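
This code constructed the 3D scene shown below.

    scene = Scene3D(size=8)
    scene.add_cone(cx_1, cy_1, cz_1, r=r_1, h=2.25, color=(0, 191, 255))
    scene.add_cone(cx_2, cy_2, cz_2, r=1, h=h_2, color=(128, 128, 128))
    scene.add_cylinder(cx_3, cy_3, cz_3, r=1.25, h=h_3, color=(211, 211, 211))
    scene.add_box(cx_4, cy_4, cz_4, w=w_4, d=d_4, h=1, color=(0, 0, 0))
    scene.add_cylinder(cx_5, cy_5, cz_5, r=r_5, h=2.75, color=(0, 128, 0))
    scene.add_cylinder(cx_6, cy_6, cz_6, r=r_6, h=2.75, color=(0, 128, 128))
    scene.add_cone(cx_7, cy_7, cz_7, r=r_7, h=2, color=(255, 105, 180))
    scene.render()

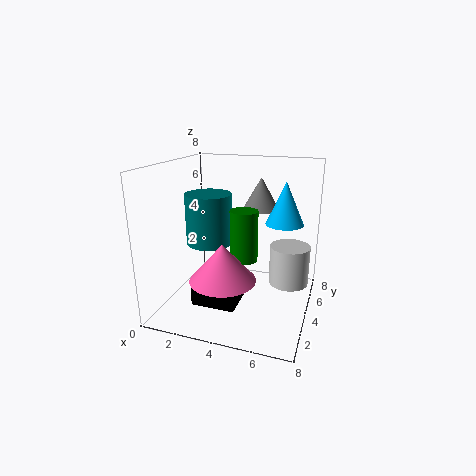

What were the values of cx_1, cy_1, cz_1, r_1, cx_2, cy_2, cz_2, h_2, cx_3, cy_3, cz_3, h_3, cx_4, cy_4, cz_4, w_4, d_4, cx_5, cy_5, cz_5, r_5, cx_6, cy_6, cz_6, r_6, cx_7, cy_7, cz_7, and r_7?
cx_1 = 6.5
cy_1 = 4.25
cz_1 = 5
r_1 = 1
cx_2 = 5
cy_2 = 5
cz_2 = 5.5
h_2 = 1.75
cx_3 = 6.5
cy_3 = 6.75
cz_3 = 0.25
h_3 = 2.5
cx_4 = 2.5
cy_4 = 1
cz_4 = 1.25
w_4 = 2.25
d_4 = 1.75
cx_5 = 4.5
cy_5 = 3.5
cz_5 = 3
r_5 = 0.75
cx_6 = 2.5
cy_6 = 3.5
cz_6 = 3.75
r_6 = 1.25
cx_7 = 3.75
cy_7 = 2.25
cz_7 = 2.25
r_7 = 1.75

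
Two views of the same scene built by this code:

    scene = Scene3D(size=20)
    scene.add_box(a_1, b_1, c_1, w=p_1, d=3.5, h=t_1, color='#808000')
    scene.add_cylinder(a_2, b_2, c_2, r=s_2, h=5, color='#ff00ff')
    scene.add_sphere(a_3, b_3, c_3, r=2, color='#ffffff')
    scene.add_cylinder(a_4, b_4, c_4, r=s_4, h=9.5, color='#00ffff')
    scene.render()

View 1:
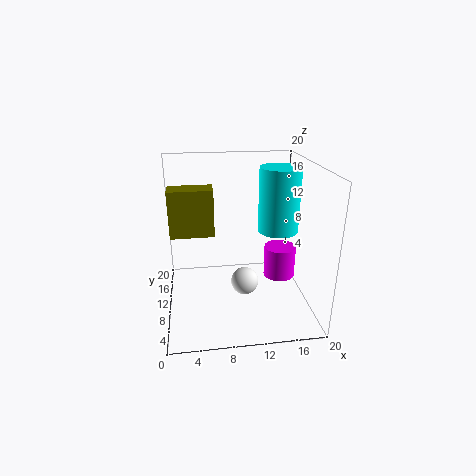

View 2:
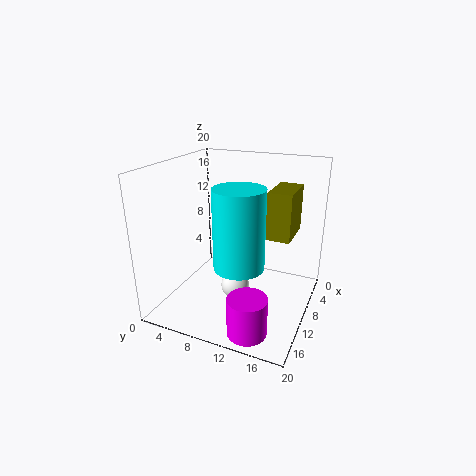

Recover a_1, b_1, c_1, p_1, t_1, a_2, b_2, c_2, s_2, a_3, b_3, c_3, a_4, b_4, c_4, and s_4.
a_1 = 0.5; b_1 = 13; c_1 = 9; p_1 = 6.5; t_1 = 7; a_2 = 17.5; b_2 = 14.5; c_2 = 1; s_2 = 2.5; a_3 = 11; b_3 = 10; c_3 = 3; a_4 = 16.5; b_4 = 13; c_4 = 9.5; s_4 = 3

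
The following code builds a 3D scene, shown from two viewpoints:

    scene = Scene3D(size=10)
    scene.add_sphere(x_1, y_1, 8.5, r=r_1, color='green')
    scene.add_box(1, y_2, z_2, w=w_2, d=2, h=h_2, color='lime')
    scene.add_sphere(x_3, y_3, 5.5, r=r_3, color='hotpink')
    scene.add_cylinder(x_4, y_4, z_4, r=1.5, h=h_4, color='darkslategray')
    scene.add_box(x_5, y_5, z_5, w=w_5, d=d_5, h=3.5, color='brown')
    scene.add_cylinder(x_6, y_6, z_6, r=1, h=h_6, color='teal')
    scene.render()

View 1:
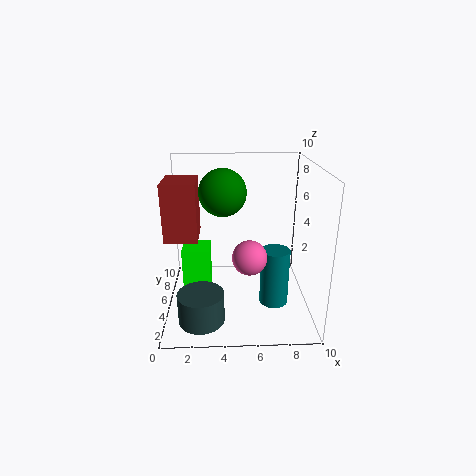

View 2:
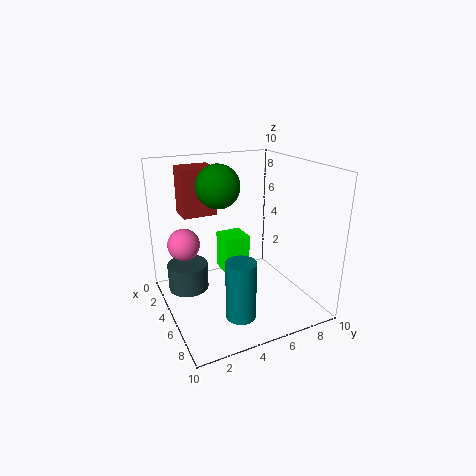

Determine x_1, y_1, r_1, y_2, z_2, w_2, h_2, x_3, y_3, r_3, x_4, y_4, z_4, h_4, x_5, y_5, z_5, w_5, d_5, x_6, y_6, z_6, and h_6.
x_1 = 4
y_1 = 4
r_1 = 1.5
y_2 = 5
z_2 = 1
w_2 = 2
h_2 = 3
x_3 = 5.5
y_3 = 1
r_3 = 1
x_4 = 2.5
y_4 = 2
z_4 = 0.5
h_4 = 2
x_5 = 0.5
y_5 = 2
z_5 = 6
w_5 = 2
d_5 = 2.5
x_6 = 7.5
y_6 = 4
z_6 = 0.5
h_6 = 4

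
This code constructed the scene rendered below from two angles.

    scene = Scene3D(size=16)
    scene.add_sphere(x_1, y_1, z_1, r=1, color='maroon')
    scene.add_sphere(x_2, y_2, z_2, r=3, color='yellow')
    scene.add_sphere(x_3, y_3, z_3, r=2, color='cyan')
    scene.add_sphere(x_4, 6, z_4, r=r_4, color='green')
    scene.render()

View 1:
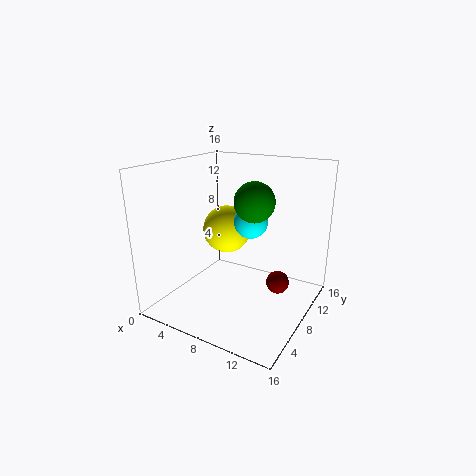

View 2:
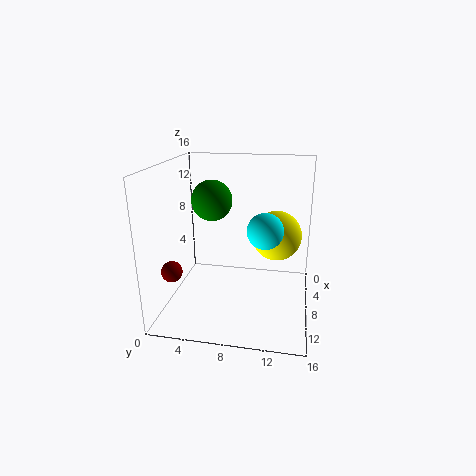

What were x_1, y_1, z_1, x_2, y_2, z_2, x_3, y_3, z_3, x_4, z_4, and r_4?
x_1 = 15; y_1 = 3; z_1 = 7; x_2 = 4; y_2 = 12; z_2 = 7; x_3 = 8; y_3 = 11; z_3 = 9; x_4 = 11; z_4 = 13; r_4 = 2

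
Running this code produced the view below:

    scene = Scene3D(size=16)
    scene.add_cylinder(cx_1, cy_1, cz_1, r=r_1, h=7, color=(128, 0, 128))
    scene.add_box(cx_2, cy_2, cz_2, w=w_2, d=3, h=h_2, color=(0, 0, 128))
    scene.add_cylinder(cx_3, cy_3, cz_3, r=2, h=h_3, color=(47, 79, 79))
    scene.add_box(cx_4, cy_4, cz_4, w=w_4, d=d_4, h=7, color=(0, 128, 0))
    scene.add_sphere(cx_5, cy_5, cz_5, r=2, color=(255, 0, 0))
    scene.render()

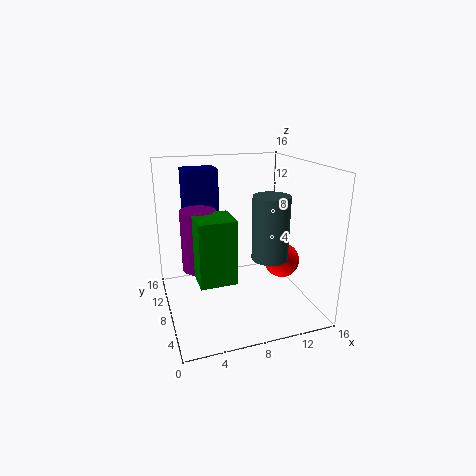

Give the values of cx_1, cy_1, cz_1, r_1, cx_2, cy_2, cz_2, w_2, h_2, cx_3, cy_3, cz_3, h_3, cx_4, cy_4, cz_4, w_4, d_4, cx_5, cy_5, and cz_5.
cx_1 = 4, cy_1 = 10, cz_1 = 4, r_1 = 2, cx_2 = 3, cy_2 = 12, cz_2 = 9, w_2 = 4, h_2 = 6, cx_3 = 11, cy_3 = 6, cz_3 = 6, h_3 = 7, cx_4 = 3, cy_4 = 5, cz_4 = 4, w_4 = 4, d_4 = 4, cx_5 = 13, cy_5 = 7, cz_5 = 5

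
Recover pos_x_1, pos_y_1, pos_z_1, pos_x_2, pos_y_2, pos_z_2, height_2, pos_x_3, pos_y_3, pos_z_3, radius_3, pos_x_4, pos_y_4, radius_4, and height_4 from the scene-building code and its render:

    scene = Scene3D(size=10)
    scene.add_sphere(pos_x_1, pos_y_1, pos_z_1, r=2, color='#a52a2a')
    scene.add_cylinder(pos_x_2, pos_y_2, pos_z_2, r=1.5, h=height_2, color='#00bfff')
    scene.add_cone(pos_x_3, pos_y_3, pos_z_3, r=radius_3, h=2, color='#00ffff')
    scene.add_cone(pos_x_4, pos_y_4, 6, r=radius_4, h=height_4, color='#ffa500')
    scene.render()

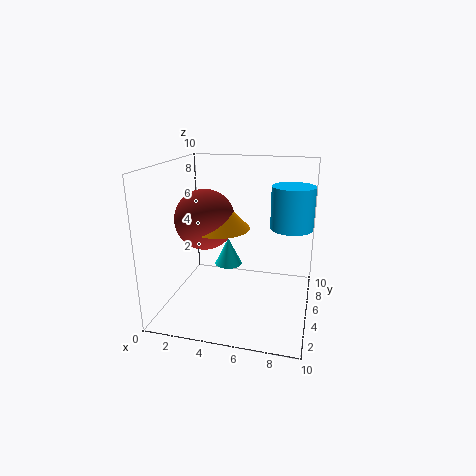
pos_x_1 = 3
pos_y_1 = 4
pos_z_1 = 6.5
pos_x_2 = 8.5
pos_y_2 = 6.5
pos_z_2 = 5.5
height_2 = 3
pos_x_3 = 4
pos_y_3 = 6
pos_z_3 = 2.5
radius_3 = 1
pos_x_4 = 4
pos_y_4 = 4
radius_4 = 2
height_4 = 2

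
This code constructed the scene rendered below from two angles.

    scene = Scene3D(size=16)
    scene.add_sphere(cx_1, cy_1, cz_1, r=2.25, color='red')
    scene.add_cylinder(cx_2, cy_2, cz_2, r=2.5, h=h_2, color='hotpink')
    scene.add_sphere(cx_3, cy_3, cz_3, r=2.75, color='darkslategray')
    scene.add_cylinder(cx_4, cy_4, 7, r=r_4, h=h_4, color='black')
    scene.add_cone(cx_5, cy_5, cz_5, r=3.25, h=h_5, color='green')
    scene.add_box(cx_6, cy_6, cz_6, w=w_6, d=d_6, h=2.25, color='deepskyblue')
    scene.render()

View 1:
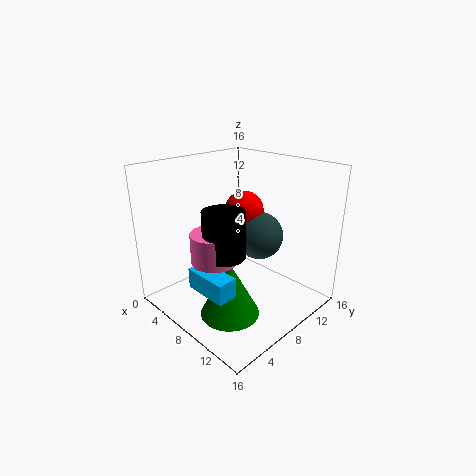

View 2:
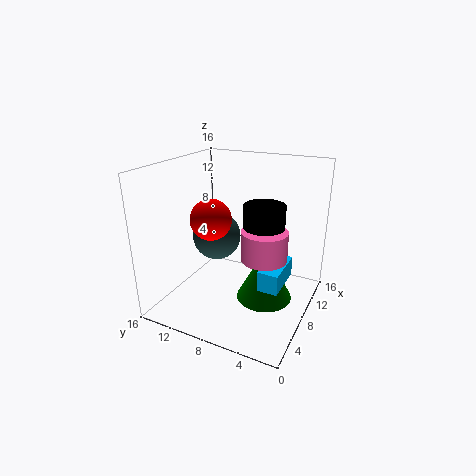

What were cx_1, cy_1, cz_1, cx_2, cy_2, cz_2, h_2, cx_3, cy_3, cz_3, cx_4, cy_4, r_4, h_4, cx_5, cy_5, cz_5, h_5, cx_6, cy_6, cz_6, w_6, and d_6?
cx_1 = 6.5
cy_1 = 10.5
cz_1 = 10.25
cx_2 = 7.75
cy_2 = 4.75
cz_2 = 6.25
h_2 = 3.25
cx_3 = 8.5
cy_3 = 11
cz_3 = 7.5
cx_4 = 8.75
cy_4 = 5.25
r_4 = 2.25
h_4 = 5
cx_5 = 9.5
cy_5 = 5.25
cz_5 = 0.25
h_5 = 6.25
cx_6 = 6
cy_6 = 2.5
cz_6 = 3.25
w_6 = 5
d_6 = 2.25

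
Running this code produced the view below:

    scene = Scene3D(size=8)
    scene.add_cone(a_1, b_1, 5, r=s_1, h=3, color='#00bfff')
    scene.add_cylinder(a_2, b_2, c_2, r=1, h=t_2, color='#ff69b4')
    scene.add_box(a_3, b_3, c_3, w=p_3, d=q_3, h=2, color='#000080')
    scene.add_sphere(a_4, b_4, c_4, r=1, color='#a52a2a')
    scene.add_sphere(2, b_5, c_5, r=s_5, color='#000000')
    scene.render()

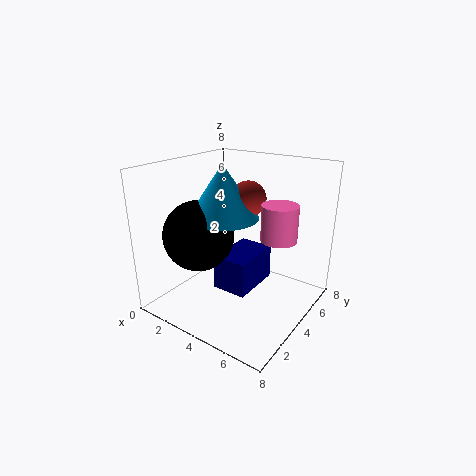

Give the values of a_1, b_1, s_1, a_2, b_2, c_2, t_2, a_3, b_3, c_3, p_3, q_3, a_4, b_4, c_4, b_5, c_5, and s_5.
a_1 = 3; b_1 = 4; s_1 = 2; a_2 = 6; b_2 = 5; c_2 = 4; t_2 = 2; a_3 = 3; b_3 = 3; c_3 = 1; p_3 = 2; q_3 = 3; a_4 = 4; b_4 = 5; c_4 = 6; b_5 = 3; c_5 = 4; s_5 = 2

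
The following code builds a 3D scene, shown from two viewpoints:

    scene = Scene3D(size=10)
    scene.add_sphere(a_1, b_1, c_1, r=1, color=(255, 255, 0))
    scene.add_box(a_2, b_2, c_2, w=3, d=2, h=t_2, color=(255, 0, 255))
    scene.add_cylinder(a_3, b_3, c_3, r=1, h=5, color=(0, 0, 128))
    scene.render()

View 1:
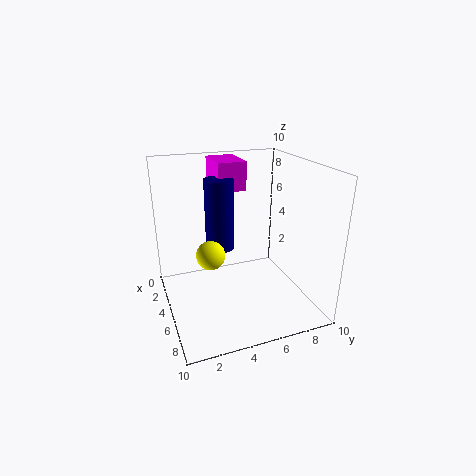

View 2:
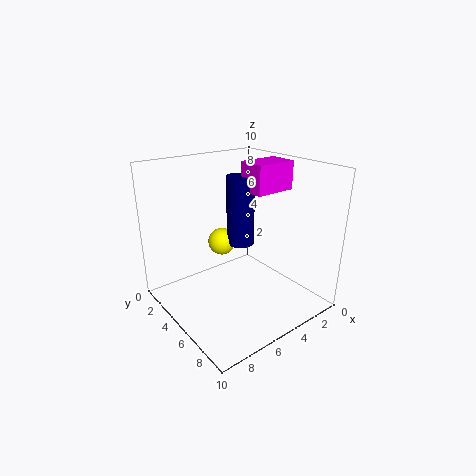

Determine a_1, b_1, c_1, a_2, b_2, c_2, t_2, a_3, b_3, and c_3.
a_1 = 5; b_1 = 3; c_1 = 4; a_2 = 1; b_2 = 4; c_2 = 8; t_2 = 2; a_3 = 4; b_3 = 4; c_3 = 4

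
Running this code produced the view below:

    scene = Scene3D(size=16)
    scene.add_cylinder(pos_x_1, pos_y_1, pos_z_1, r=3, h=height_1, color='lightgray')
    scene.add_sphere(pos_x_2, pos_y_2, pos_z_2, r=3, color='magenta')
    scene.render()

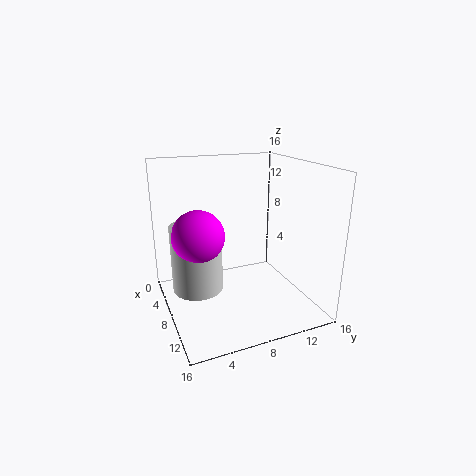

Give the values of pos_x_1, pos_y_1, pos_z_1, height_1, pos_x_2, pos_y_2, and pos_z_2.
pos_x_1 = 5, pos_y_1 = 4, pos_z_1 = 1, height_1 = 8, pos_x_2 = 6, pos_y_2 = 4, pos_z_2 = 8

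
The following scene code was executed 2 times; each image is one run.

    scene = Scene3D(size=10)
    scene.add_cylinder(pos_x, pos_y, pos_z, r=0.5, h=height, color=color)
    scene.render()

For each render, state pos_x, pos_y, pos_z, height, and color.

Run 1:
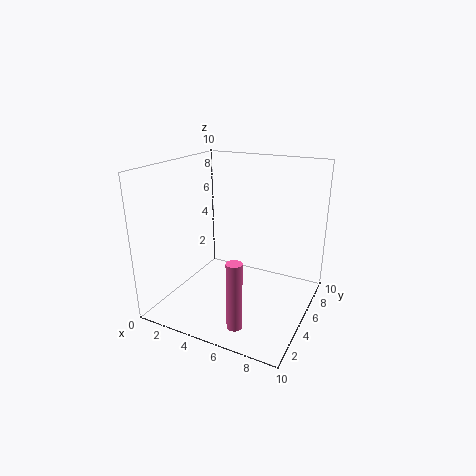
pos_x = 6.5, pos_y = 1.5, pos_z = 0.5, height = 4.5, color = 'hotpink'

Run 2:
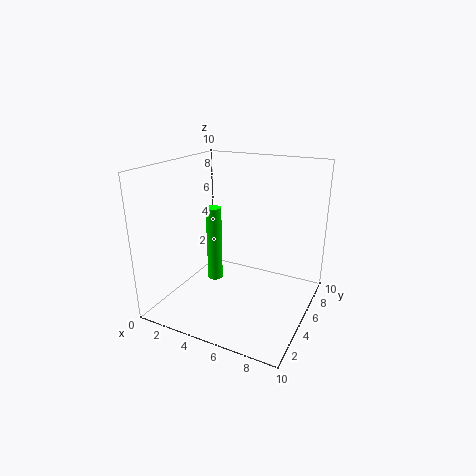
pos_x = 4, pos_y = 3.5, pos_z = 2.5, height = 5, color = 'lime'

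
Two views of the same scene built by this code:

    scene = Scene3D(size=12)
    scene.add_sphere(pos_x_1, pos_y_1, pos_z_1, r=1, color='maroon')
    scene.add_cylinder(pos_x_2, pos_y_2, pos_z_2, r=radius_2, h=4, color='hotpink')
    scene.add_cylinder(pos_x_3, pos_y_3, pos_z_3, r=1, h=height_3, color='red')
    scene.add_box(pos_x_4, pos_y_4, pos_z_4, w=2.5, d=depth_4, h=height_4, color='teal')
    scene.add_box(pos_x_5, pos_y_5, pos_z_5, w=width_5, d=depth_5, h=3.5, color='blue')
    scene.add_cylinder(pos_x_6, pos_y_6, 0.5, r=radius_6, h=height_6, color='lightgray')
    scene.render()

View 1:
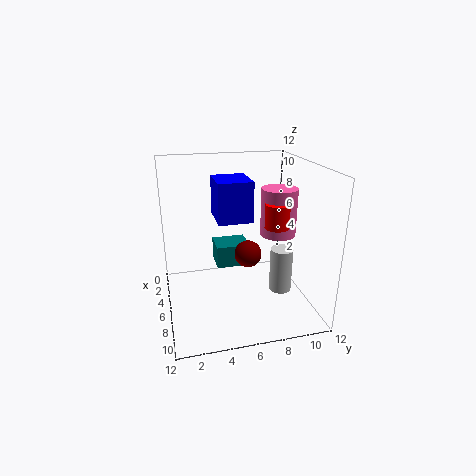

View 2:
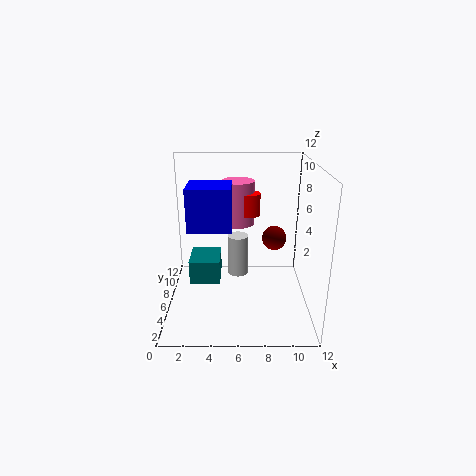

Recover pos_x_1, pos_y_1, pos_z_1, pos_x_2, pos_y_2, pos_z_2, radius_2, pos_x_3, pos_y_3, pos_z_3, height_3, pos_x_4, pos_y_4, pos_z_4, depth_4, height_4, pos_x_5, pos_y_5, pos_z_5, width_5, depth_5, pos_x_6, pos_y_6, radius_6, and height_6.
pos_x_1 = 9
pos_y_1 = 6
pos_z_1 = 6
pos_x_2 = 6
pos_y_2 = 9.5
pos_z_2 = 6
radius_2 = 1.5
pos_x_3 = 7
pos_y_3 = 9
pos_z_3 = 7
height_3 = 2
pos_x_4 = 2
pos_y_4 = 4.5
pos_z_4 = 2.5
depth_4 = 3
height_4 = 2
pos_x_5 = 2
pos_y_5 = 4.5
pos_z_5 = 7
width_5 = 3.5
depth_5 = 3
pos_x_6 = 6
pos_y_6 = 10
radius_6 = 1
height_6 = 4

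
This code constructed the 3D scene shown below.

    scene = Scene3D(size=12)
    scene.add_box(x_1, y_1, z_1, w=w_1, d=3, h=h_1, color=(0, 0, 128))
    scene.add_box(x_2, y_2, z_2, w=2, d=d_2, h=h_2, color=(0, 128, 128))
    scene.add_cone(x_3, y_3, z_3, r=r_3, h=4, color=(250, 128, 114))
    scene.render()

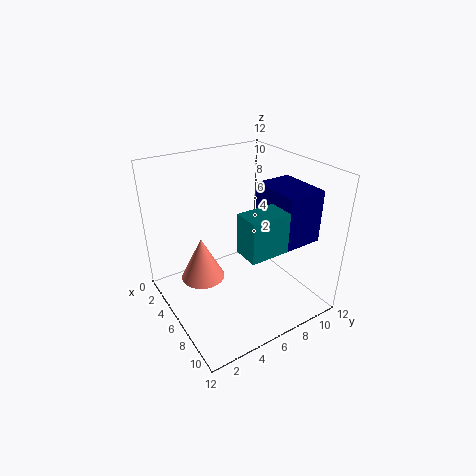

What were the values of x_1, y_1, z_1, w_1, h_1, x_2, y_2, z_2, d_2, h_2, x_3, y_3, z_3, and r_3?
x_1 = 7, y_1 = 7, z_1 = 7, w_1 = 4, h_1 = 4, x_2 = 9, y_2 = 4, z_2 = 7, d_2 = 3, h_2 = 3, x_3 = 3, y_3 = 4, z_3 = 1, r_3 = 2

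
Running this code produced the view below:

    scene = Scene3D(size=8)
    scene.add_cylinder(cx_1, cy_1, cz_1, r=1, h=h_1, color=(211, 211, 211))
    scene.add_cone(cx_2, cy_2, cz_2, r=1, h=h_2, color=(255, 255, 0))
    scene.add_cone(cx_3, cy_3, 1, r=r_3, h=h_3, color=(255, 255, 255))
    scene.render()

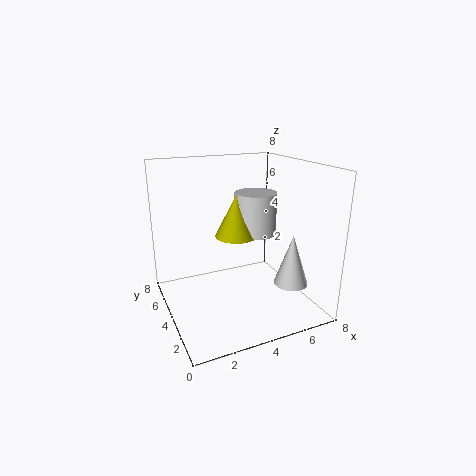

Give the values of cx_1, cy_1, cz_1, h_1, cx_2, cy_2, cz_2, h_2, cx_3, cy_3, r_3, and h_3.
cx_1 = 4; cy_1 = 2; cz_1 = 5; h_1 = 2; cx_2 = 3; cy_2 = 2; cz_2 = 5; h_2 = 2; cx_3 = 7; cy_3 = 3; r_3 = 1; h_3 = 3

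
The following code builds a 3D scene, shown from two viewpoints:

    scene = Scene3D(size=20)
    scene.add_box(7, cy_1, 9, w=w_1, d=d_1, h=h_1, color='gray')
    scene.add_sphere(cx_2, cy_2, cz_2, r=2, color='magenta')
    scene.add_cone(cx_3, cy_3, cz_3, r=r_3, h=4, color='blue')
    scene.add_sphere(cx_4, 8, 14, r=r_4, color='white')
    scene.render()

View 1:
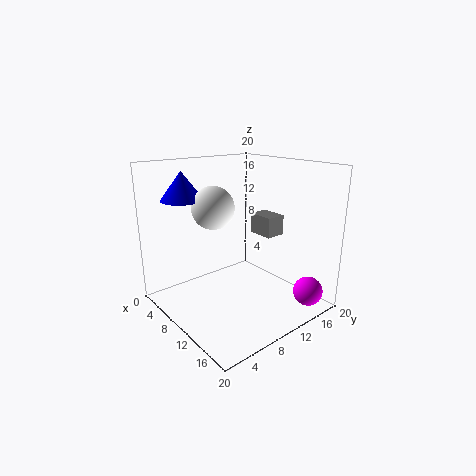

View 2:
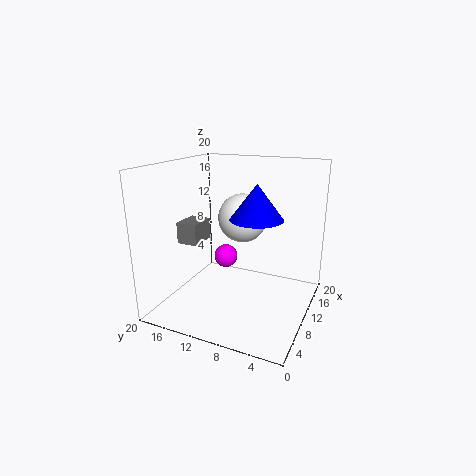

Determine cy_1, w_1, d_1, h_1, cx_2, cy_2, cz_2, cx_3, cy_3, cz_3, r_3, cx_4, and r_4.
cy_1 = 15; w_1 = 4; d_1 = 3; h_1 = 3; cx_2 = 18; cy_2 = 16; cz_2 = 3; cx_3 = 4; cy_3 = 5; cz_3 = 15; r_3 = 3; cx_4 = 7; r_4 = 3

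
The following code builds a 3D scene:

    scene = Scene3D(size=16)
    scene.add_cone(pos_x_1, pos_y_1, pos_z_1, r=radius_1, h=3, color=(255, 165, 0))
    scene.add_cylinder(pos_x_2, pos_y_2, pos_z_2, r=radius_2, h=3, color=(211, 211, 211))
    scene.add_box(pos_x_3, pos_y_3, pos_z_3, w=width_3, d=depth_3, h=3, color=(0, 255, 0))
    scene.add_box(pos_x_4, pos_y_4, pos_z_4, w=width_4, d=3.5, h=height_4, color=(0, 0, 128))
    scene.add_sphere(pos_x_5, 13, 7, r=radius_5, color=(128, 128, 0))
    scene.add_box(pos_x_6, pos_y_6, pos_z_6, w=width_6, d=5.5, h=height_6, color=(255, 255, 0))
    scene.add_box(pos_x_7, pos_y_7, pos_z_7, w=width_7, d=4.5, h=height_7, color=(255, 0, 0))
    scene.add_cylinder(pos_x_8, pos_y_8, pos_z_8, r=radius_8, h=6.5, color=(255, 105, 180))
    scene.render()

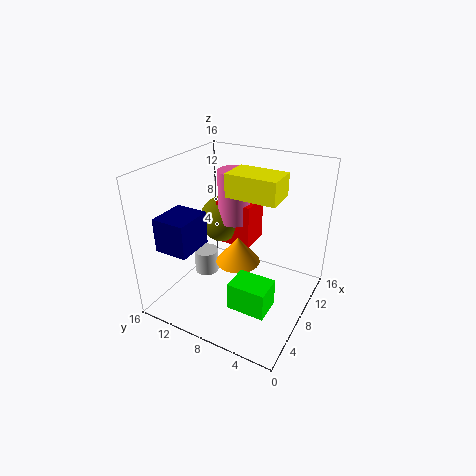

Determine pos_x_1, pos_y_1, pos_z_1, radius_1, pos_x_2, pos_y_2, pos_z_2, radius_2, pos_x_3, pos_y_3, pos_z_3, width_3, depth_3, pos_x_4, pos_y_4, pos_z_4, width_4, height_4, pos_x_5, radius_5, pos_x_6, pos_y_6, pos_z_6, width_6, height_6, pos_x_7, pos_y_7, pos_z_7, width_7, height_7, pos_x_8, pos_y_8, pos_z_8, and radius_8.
pos_x_1 = 8; pos_y_1 = 8; pos_z_1 = 5; radius_1 = 2.5; pos_x_2 = 9.5; pos_y_2 = 13.5; pos_z_2 = 1; radius_2 = 1.5; pos_x_3 = 3; pos_y_3 = 2.5; pos_z_3 = 2.5; width_3 = 3; depth_3 = 4; pos_x_4 = 1; pos_y_4 = 10; pos_z_4 = 8.5; width_4 = 4; height_4 = 3.5; pos_x_5 = 13; radius_5 = 3; pos_x_6 = 7; pos_y_6 = 3.5; pos_z_6 = 13; width_6 = 3.5; height_6 = 2.5; pos_x_7 = 11.5; pos_y_7 = 8.5; pos_z_7 = 4.5; width_7 = 4; height_7 = 5.5; pos_x_8 = 12.5; pos_y_8 = 11; pos_z_8 = 7.5; radius_8 = 2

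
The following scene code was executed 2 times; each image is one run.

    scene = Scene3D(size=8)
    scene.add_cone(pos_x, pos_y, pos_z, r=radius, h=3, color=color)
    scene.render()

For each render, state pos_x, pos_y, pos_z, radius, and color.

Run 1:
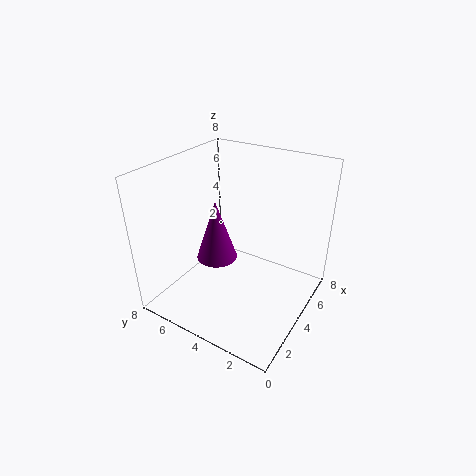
pos_x = 2
pos_y = 4
pos_z = 4
radius = 1
color = 'purple'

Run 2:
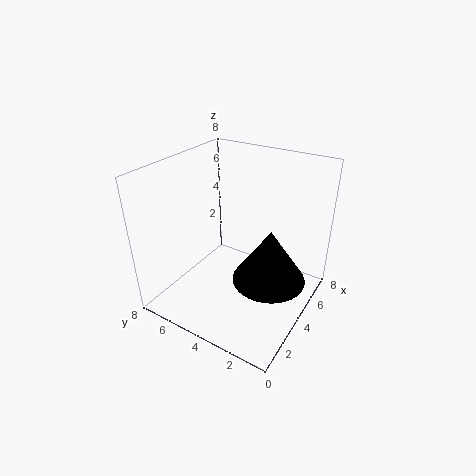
pos_x = 4
pos_y = 2
pos_z = 2
radius = 2
color = 'black'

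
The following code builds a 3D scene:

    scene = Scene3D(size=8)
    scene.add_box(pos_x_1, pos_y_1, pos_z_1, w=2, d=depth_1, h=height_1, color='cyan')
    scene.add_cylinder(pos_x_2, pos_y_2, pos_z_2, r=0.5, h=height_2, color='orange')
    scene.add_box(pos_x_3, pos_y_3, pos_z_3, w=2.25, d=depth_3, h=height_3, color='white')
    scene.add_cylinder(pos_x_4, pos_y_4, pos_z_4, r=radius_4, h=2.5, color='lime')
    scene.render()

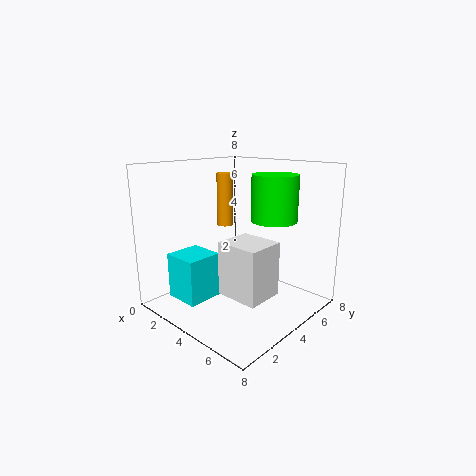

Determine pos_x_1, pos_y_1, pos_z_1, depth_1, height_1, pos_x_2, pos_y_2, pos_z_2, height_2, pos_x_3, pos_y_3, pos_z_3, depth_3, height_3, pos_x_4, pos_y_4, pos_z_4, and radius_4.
pos_x_1 = 1.5
pos_y_1 = 1
pos_z_1 = 0.75
depth_1 = 2
height_1 = 2.5
pos_x_2 = 1.5
pos_y_2 = 5.5
pos_z_2 = 4
height_2 = 3.25
pos_x_3 = 4.75
pos_y_3 = 1.75
pos_z_3 = 1.75
depth_3 = 2
height_3 = 2.75
pos_x_4 = 5.5
pos_y_4 = 5.25
pos_z_4 = 5
radius_4 = 1.25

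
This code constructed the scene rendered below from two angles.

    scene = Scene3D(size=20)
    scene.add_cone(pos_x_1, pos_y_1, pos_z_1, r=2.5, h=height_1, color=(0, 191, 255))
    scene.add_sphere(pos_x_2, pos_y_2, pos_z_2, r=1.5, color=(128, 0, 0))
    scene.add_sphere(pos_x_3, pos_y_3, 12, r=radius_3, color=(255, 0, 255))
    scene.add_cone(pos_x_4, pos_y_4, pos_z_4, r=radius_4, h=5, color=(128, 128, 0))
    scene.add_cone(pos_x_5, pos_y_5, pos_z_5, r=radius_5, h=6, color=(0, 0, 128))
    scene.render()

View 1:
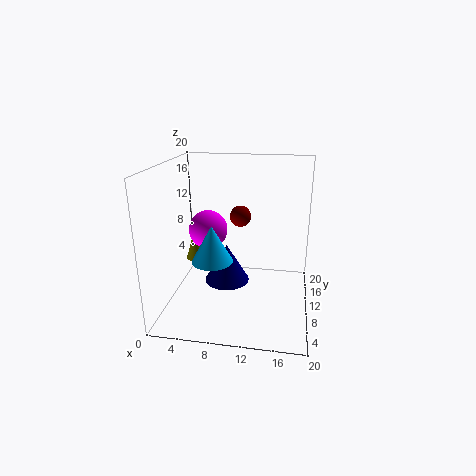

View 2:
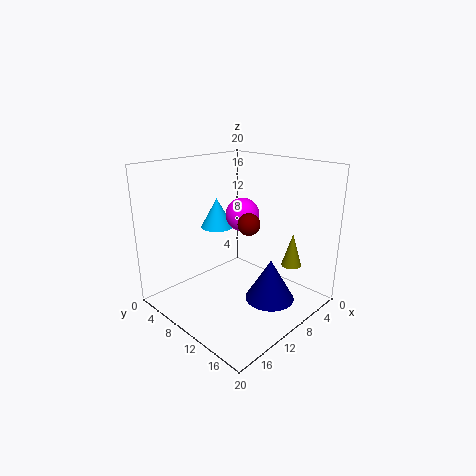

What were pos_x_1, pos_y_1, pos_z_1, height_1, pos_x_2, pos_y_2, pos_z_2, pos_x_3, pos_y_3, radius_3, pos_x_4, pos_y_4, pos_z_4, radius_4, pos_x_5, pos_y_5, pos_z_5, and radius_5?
pos_x_1 = 8, pos_y_1 = 3.5, pos_z_1 = 9.5, height_1 = 4.5, pos_x_2 = 10, pos_y_2 = 12, pos_z_2 = 12.5, pos_x_3 = 6.5, pos_y_3 = 7.5, radius_3 = 2.5, pos_x_4 = 2.5, pos_y_4 = 14, pos_z_4 = 4.5, radius_4 = 1.5, pos_x_5 = 7.5, pos_y_5 = 14, pos_z_5 = 1, radius_5 = 3.5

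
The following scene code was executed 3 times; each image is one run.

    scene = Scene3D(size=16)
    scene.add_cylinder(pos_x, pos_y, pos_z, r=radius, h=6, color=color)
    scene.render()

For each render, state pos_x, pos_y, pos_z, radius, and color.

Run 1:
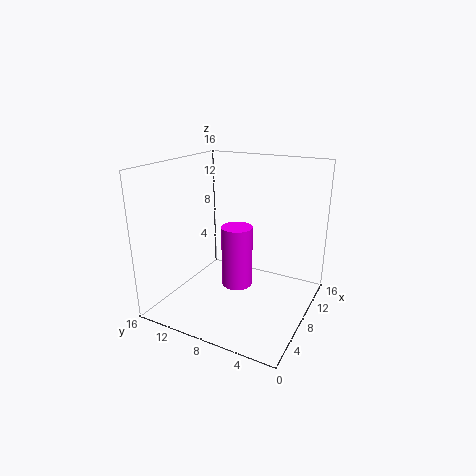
pos_x = 4
pos_y = 6
pos_z = 5
radius = 1.5
color = 'magenta'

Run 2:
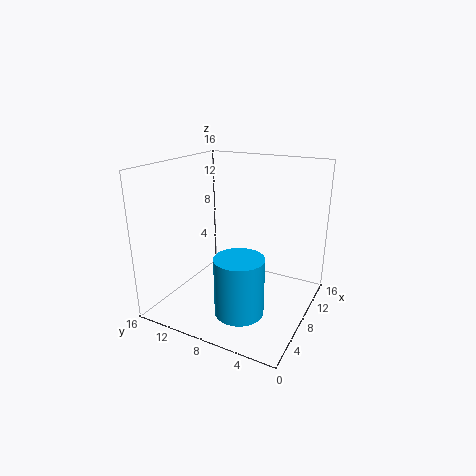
pos_x = 3.5
pos_y = 5.5
pos_z = 2
radius = 2.5
color = 'deepskyblue'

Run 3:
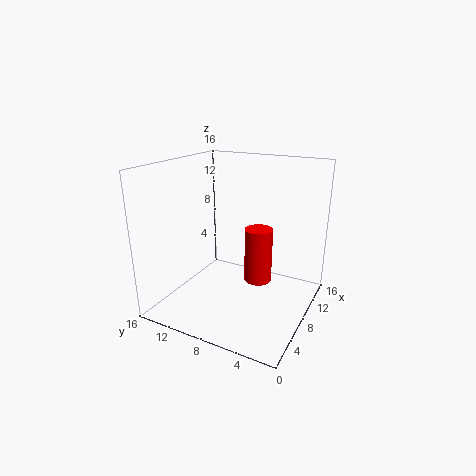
pos_x = 8
pos_y = 5.5
pos_z = 3.5
radius = 1.5
color = 'red'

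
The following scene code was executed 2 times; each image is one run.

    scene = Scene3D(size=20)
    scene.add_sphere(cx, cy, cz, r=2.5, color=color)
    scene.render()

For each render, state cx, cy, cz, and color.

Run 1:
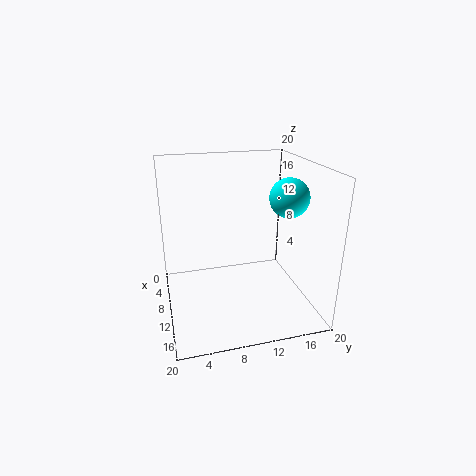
cx = 14; cy = 15.5; cz = 16.5; color = 'cyan'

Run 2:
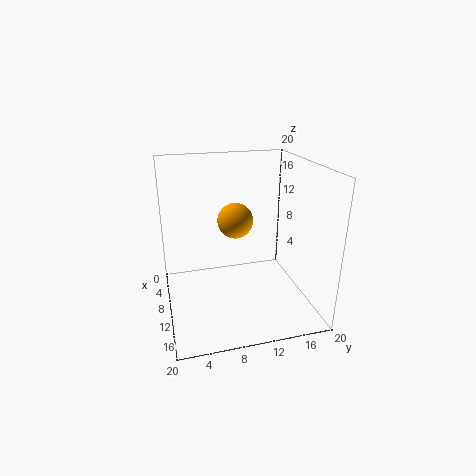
cx = 8.5; cy = 10; cz = 12; color = 'orange'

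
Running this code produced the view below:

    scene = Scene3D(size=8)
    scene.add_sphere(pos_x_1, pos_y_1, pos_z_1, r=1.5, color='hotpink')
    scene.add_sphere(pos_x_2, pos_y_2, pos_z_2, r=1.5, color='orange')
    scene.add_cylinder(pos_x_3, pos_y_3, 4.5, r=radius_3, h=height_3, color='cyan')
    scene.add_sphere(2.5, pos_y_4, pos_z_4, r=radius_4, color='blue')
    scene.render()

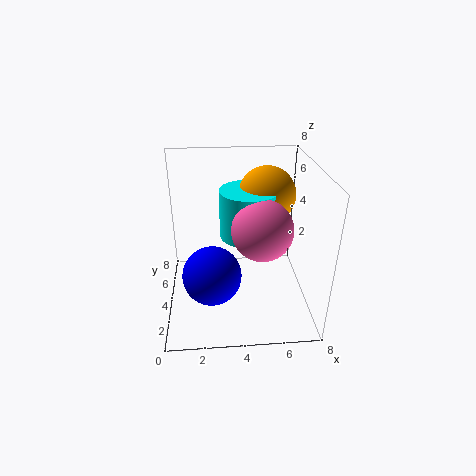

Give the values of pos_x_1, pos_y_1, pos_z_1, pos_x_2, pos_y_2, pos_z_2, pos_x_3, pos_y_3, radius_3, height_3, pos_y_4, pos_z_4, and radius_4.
pos_x_1 = 5, pos_y_1 = 2, pos_z_1 = 5.5, pos_x_2 = 5.5, pos_y_2 = 4, pos_z_2 = 6.5, pos_x_3 = 4.5, pos_y_3 = 3.5, radius_3 = 1.5, height_3 = 2.5, pos_y_4 = 2, pos_z_4 = 3, radius_4 = 1.5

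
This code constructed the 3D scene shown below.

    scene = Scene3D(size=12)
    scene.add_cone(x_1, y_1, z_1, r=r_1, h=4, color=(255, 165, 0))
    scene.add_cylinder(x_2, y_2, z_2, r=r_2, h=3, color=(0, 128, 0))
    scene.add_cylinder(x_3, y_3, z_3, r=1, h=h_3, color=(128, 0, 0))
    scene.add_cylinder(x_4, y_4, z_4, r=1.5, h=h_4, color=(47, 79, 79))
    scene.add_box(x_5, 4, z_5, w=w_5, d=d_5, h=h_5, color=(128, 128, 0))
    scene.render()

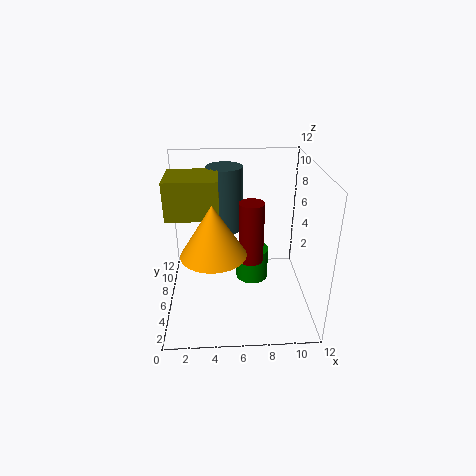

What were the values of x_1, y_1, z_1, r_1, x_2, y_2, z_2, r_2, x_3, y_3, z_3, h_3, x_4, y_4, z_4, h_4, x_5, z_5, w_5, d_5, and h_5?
x_1 = 4, y_1 = 3.5, z_1 = 6, r_1 = 2.5, x_2 = 7.5, y_2 = 8.5, z_2 = 0.5, r_2 = 1.5, x_3 = 7, y_3 = 5, z_3 = 4.5, h_3 = 5, x_4 = 5, y_4 = 8, z_4 = 6, h_4 = 5.5, x_5 = 0.5, z_5 = 8.5, w_5 = 4, d_5 = 3.5, h_5 = 3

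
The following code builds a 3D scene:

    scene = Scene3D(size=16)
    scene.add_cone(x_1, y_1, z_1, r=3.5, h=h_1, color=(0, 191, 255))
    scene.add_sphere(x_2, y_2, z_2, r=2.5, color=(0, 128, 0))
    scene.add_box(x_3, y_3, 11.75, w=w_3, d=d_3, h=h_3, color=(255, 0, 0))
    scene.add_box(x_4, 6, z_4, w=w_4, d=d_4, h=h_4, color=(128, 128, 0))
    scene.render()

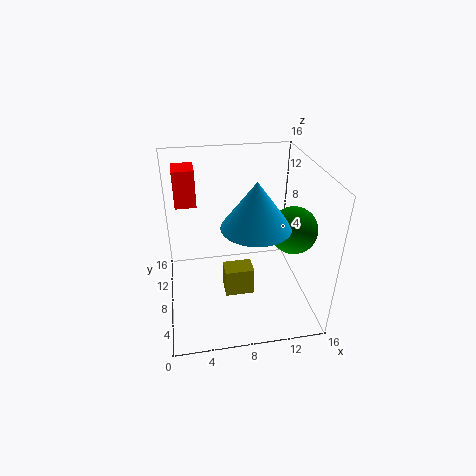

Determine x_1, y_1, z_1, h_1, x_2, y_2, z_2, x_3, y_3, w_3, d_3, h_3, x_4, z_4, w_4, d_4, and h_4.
x_1 = 9.25, y_1 = 5, z_1 = 11, h_1 = 4.75, x_2 = 13.5, y_2 = 5.75, z_2 = 9.75, x_3 = 1.5, y_3 = 8.75, w_3 = 2.25, d_3 = 2.75, h_3 = 4, x_4 = 6.25, z_4 = 1.5, w_4 = 3.25, d_4 = 2.25, h_4 = 3.25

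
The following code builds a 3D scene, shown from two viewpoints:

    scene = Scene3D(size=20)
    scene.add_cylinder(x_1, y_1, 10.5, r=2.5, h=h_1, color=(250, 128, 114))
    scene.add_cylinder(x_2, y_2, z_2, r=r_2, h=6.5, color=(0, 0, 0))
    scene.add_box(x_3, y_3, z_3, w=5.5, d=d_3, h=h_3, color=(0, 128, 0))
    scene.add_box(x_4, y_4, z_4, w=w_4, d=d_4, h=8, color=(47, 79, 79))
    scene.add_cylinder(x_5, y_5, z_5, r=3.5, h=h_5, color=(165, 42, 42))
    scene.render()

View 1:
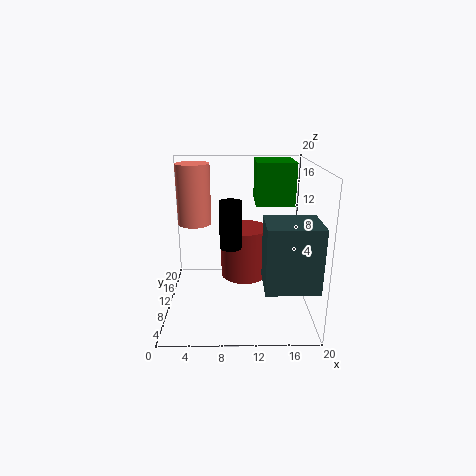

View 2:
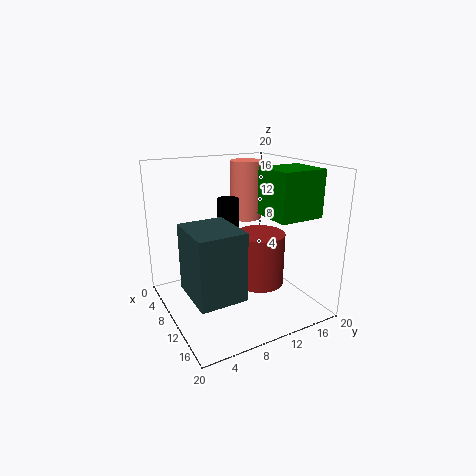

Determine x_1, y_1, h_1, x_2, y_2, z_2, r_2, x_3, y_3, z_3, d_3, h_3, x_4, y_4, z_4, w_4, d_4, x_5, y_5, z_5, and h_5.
x_1 = 3.5
y_1 = 15
h_1 = 9
x_2 = 9
y_2 = 9
z_2 = 9
r_2 = 1.5
x_3 = 12.5
y_3 = 11.5
z_3 = 14
d_3 = 6
h_3 = 6
x_4 = 13
y_4 = 0.5
z_4 = 6.5
w_4 = 6.5
d_4 = 5.5
x_5 = 11
y_5 = 13
z_5 = 3
h_5 = 7.5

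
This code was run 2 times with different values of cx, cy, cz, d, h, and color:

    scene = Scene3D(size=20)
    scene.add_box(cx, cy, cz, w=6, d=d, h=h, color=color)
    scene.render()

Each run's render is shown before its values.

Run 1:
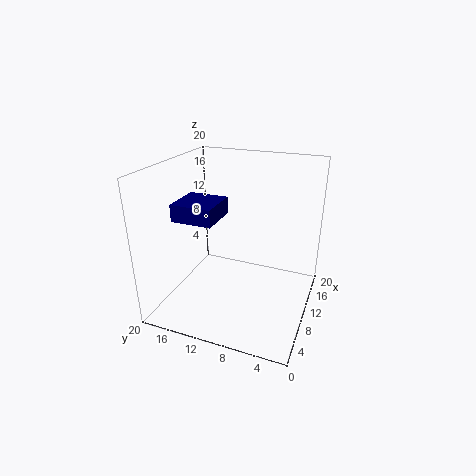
cx = 7.5
cy = 13
cz = 12
d = 6
h = 2.5
color = 'navy'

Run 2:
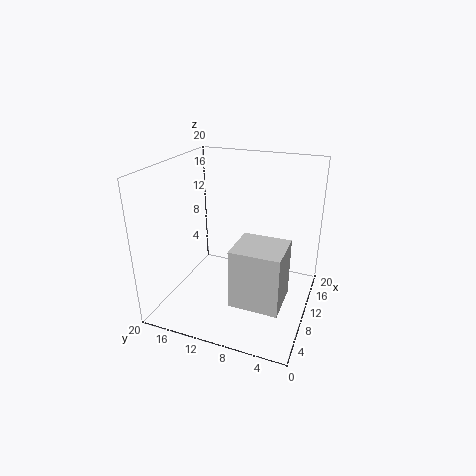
cx = 4
cy = 2.5
cz = 3
d = 6.5
h = 8
color = 'lightgray'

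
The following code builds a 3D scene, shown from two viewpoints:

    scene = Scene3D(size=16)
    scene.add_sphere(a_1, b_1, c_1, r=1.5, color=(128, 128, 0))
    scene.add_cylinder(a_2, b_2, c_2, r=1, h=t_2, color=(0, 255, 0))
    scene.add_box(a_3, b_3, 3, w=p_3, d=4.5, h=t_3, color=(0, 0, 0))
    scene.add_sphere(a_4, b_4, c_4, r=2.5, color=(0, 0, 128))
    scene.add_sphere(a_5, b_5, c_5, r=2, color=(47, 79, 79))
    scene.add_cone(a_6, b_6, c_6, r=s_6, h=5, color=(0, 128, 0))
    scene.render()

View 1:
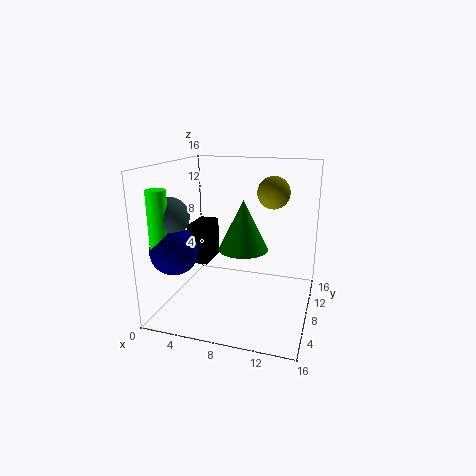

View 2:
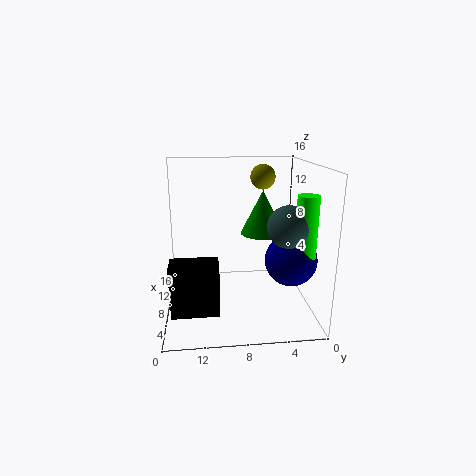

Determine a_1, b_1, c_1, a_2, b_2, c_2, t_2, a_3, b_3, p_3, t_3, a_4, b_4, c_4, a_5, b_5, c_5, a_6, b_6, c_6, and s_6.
a_1 = 12.5, b_1 = 4.5, c_1 = 14, a_2 = 1.5, b_2 = 2.5, c_2 = 8, t_2 = 6, a_3 = 0.5, b_3 = 10.5, p_3 = 2.5, t_3 = 5, a_4 = 2.5, b_4 = 3.5, c_4 = 7.5, a_5 = 2, b_5 = 4, c_5 = 11, a_6 = 9.5, b_6 = 5, c_6 = 8, s_6 = 2.5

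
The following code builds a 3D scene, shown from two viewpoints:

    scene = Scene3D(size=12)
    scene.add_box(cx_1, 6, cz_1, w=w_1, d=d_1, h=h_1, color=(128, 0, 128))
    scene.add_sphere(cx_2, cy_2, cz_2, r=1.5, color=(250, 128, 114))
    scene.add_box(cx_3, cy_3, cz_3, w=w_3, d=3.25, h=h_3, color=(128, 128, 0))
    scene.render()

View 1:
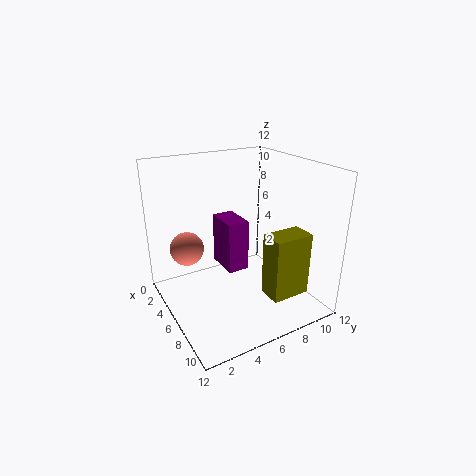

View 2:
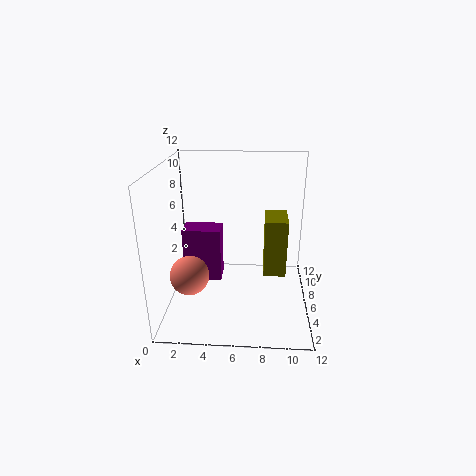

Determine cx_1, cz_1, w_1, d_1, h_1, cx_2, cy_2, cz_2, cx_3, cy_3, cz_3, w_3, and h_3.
cx_1 = 1.25; cz_1 = 1.75; w_1 = 3.25; d_1 = 2; h_1 = 4.75; cx_2 = 2.5; cy_2 = 2.75; cz_2 = 4.25; cx_3 = 8.25; cy_3 = 7; cz_3 = 1.75; w_3 = 2; h_3 = 5.25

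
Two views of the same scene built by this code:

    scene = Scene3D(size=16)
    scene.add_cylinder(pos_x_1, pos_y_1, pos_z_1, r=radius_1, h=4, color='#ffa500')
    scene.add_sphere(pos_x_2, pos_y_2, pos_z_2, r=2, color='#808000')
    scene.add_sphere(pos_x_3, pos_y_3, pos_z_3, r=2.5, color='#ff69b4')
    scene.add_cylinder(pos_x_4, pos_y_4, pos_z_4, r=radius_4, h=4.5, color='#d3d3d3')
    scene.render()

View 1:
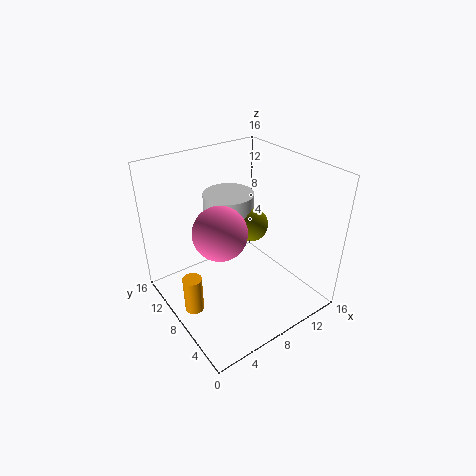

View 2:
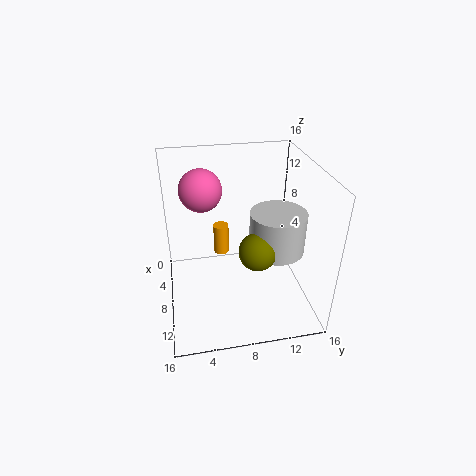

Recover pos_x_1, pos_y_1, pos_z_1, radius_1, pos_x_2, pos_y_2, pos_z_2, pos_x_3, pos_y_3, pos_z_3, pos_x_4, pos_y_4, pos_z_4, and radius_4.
pos_x_1 = 1.5, pos_y_1 = 7, pos_z_1 = 2, radius_1 = 1, pos_x_2 = 11, pos_y_2 = 9.5, pos_z_2 = 8, pos_x_3 = 3.5, pos_y_3 = 4.5, pos_z_3 = 12, pos_x_4 = 9.5, pos_y_4 = 12, pos_z_4 = 7, radius_4 = 3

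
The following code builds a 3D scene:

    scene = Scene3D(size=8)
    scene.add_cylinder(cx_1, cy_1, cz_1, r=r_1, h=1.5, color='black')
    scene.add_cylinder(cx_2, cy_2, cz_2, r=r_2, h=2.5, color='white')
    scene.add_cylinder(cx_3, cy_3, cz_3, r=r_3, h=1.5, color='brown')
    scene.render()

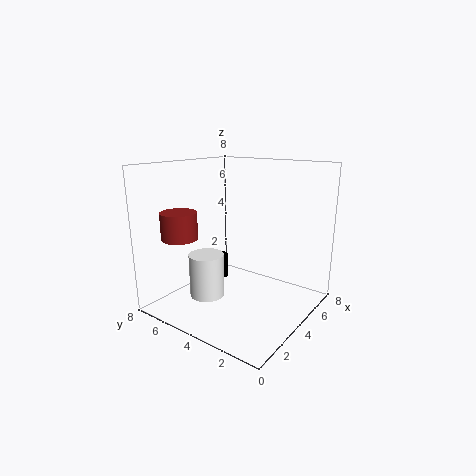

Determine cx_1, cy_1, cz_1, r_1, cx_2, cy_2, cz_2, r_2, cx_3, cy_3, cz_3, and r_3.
cx_1 = 5.5, cy_1 = 6.5, cz_1 = 0.5, r_1 = 0.5, cx_2 = 3, cy_2 = 5.5, cz_2 = 0.5, r_2 = 1, cx_3 = 2, cy_3 = 6.5, cz_3 = 4, r_3 = 1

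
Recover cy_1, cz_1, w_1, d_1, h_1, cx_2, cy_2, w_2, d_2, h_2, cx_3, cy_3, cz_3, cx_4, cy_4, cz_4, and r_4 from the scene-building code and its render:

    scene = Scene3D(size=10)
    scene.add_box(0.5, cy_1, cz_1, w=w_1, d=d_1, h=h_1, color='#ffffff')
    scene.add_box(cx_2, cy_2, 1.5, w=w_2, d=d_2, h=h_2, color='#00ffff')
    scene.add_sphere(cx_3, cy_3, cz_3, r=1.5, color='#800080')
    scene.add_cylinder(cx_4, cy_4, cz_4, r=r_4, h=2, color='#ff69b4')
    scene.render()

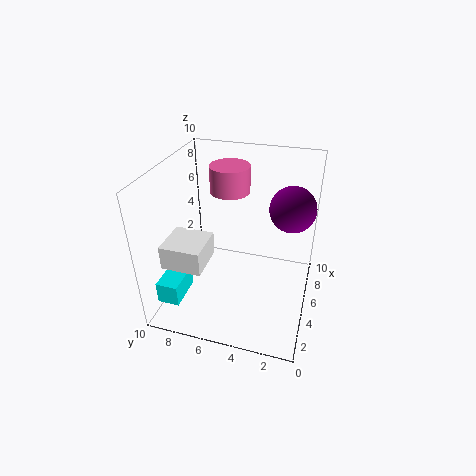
cy_1 = 6; cz_1 = 5; w_1 = 2.5; d_1 = 2.5; h_1 = 1.5; cx_2 = 1; cy_2 = 8; w_2 = 2.5; d_2 = 1.5; h_2 = 1.5; cx_3 = 5.5; cy_3 = 1.5; cz_3 = 7.5; cx_4 = 8; cy_4 = 6.5; cz_4 = 7; r_4 = 1.5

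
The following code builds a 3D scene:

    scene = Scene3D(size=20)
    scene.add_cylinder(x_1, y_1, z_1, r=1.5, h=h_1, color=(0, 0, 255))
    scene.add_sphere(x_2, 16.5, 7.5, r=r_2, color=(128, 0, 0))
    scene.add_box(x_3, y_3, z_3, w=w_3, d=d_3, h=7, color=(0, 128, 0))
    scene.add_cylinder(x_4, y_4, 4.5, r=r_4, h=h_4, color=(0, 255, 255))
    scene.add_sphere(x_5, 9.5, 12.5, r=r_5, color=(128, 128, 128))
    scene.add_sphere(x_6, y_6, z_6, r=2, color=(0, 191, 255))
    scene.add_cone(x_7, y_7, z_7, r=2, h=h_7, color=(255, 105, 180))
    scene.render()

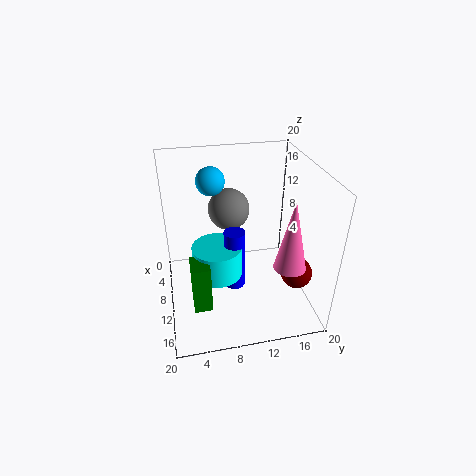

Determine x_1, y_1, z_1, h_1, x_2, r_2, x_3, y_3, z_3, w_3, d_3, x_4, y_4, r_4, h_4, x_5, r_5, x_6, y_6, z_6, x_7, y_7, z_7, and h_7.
x_1 = 10, y_1 = 9.5, z_1 = 2, h_1 = 9, x_2 = 16, r_2 = 2, x_3 = 11, y_3 = 3, z_3 = 1.5, w_3 = 3.5, d_3 = 2.5, x_4 = 10, y_4 = 7, r_4 = 3.5, h_4 = 4.5, x_5 = 6, r_5 = 3, x_6 = 6, y_6 = 7, z_6 = 17, x_7 = 17, y_7 = 15, z_7 = 9.5, h_7 = 9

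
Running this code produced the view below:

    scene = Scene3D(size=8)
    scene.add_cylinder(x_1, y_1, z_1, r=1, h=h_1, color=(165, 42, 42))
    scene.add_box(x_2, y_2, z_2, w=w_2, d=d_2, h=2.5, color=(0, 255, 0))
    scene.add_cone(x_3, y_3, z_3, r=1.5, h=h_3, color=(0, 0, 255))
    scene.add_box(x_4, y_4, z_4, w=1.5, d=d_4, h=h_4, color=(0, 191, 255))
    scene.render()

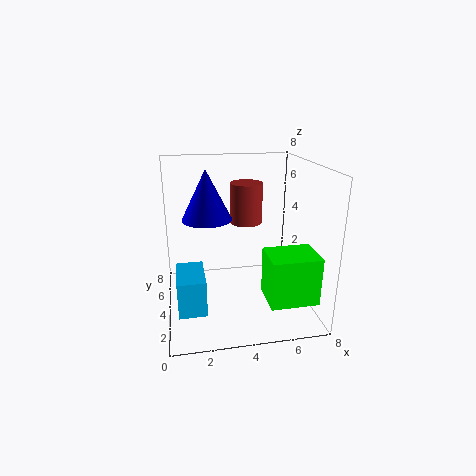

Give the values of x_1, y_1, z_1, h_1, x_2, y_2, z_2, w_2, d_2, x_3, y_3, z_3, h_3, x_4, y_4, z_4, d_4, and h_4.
x_1 = 5
y_1 = 6.5
z_1 = 4
h_1 = 2.5
x_2 = 5
y_2 = 0.5
z_2 = 1.5
w_2 = 2.5
d_2 = 2
x_3 = 2.5
y_3 = 6
z_3 = 4.5
h_3 = 3
x_4 = 0.5
y_4 = 2
z_4 = 0.5
d_4 = 2.5
h_4 = 2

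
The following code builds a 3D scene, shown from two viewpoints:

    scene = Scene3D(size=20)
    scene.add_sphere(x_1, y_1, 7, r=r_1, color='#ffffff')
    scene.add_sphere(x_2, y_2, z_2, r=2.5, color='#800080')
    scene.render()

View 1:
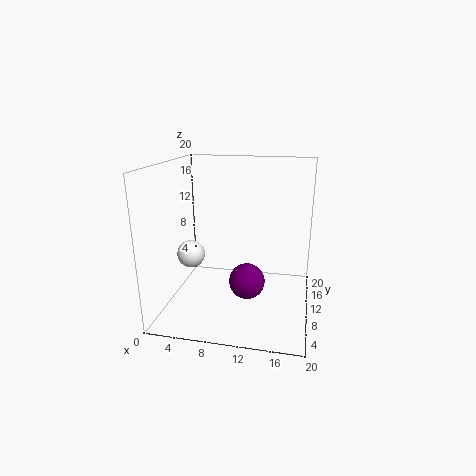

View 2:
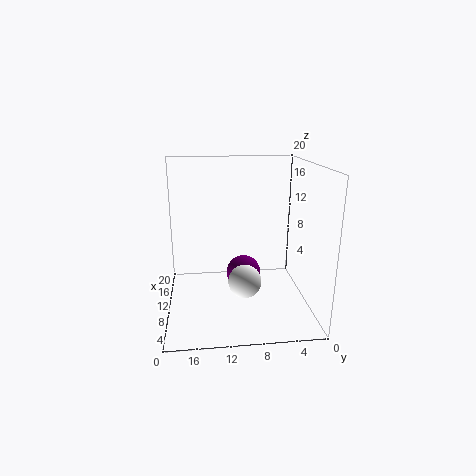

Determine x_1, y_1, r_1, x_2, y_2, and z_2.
x_1 = 3
y_1 = 10
r_1 = 2
x_2 = 11.5
y_2 = 9
z_2 = 4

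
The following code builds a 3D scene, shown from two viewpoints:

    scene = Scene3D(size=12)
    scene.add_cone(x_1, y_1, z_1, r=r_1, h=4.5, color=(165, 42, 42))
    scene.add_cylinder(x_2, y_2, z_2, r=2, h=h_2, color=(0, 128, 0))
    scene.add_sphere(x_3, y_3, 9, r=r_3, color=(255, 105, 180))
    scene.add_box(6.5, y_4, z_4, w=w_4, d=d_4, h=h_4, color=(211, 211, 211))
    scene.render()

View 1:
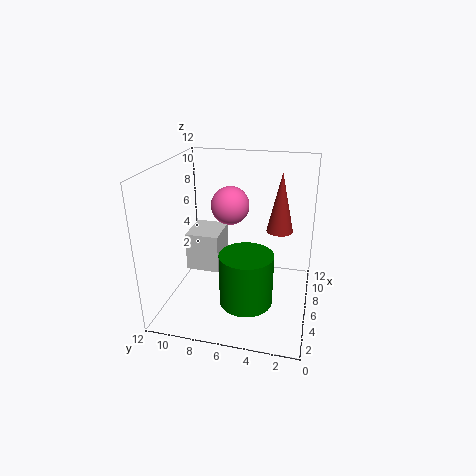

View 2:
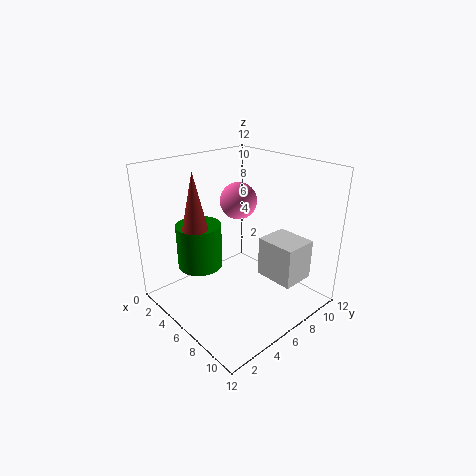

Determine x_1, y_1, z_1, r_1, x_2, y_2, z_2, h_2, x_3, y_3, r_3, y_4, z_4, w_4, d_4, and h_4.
x_1 = 5
y_1 = 2.5
z_1 = 7.5
r_1 = 1
x_2 = 2.5
y_2 = 4.5
z_2 = 2.5
h_2 = 4
x_3 = 5.5
y_3 = 6.5
r_3 = 1.5
y_4 = 8
z_4 = 2
w_4 = 3.5
d_4 = 3
h_4 = 3.5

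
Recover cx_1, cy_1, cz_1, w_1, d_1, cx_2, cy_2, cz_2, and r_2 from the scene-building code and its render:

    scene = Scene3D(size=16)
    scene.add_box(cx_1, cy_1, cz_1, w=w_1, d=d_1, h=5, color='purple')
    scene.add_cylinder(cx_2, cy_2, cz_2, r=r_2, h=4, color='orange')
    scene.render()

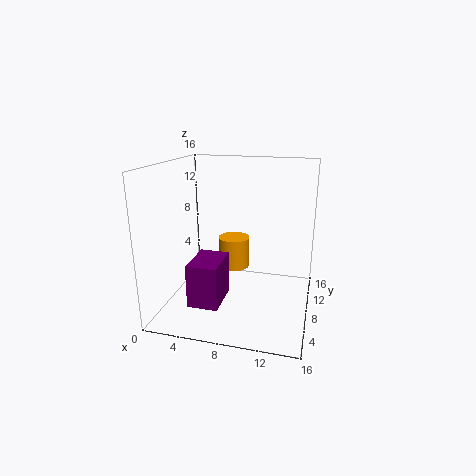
cx_1 = 3; cy_1 = 4.5; cz_1 = 0.5; w_1 = 3.5; d_1 = 5; cx_2 = 6; cy_2 = 13.5; cz_2 = 2; r_2 = 2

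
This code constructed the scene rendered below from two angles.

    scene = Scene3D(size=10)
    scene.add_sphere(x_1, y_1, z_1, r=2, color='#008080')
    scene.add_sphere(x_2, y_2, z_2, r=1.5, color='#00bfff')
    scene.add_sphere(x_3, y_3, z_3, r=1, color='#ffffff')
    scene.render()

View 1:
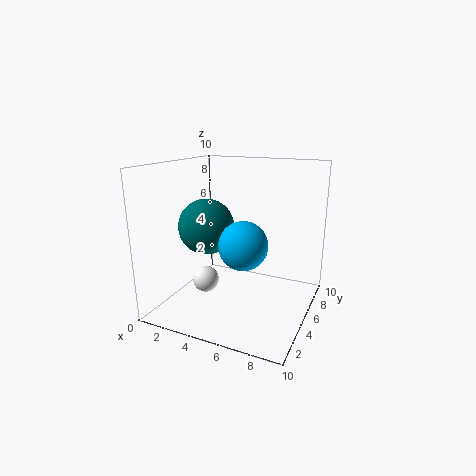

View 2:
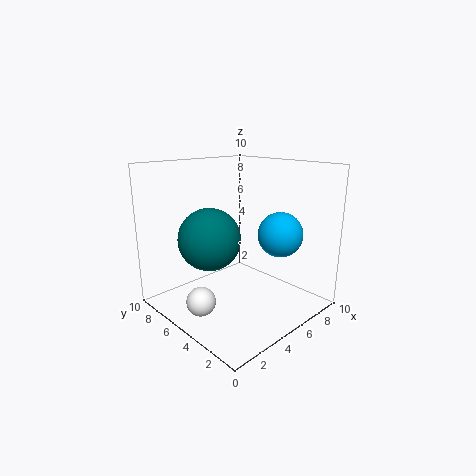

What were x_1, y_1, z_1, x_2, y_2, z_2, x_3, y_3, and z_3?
x_1 = 2.5, y_1 = 5, z_1 = 5.5, x_2 = 6.5, y_2 = 2.5, z_2 = 5.5, x_3 = 2, y_3 = 5.5, z_3 = 1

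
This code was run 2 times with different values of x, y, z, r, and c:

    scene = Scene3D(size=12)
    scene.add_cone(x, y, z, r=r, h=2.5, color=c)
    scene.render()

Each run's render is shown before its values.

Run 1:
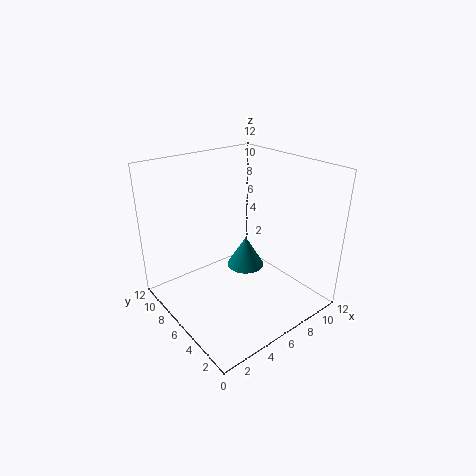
x = 6, y = 5, z = 4, r = 1.5, c = 'teal'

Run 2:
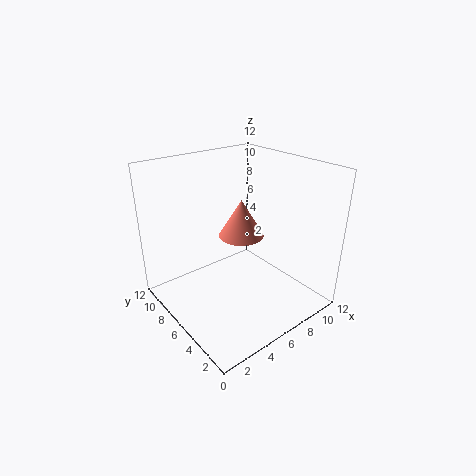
x = 3.5, y = 2.5, z = 8.5, r = 1.5, c = 'salmon'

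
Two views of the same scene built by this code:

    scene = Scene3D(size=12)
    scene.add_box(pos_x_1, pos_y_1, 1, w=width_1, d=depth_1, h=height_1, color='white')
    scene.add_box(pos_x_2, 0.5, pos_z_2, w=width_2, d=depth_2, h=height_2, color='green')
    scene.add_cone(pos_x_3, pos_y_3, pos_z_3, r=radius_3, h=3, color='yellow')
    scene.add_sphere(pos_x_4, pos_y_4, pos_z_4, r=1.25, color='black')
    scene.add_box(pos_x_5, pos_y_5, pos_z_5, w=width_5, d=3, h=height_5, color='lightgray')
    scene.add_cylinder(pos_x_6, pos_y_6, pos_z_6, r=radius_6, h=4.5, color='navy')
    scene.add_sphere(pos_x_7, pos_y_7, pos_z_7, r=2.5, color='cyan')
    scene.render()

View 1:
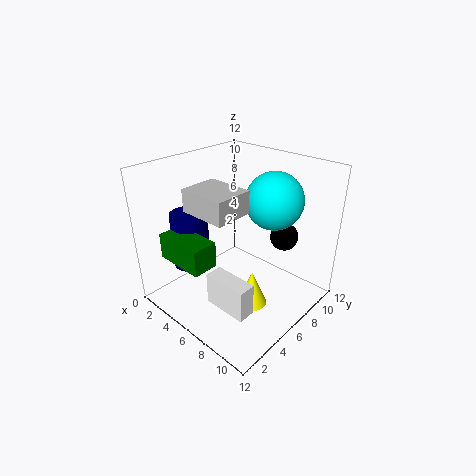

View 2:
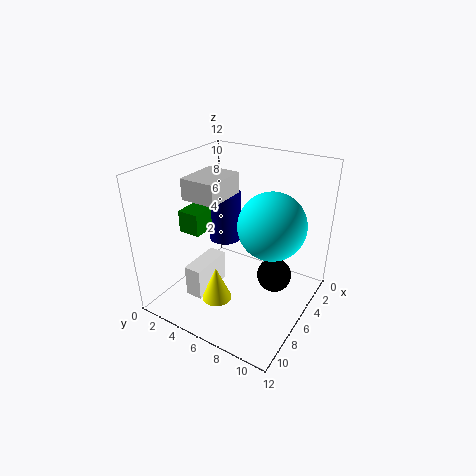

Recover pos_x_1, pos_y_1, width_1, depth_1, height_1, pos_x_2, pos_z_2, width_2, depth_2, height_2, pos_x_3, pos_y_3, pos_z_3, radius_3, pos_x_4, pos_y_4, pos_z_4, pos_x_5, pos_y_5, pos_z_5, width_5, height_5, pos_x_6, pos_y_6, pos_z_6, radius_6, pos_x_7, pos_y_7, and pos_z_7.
pos_x_1 = 5.5, pos_y_1 = 2.75, width_1 = 3.75, depth_1 = 1.5, height_1 = 2.75, pos_x_2 = 3, pos_z_2 = 5.5, width_2 = 4, depth_2 = 2, height_2 = 2, pos_x_3 = 8.25, pos_y_3 = 5.25, pos_z_3 = 1, radius_3 = 1.25, pos_x_4 = 7.75, pos_y_4 = 10.25, pos_z_4 = 5, pos_x_5 = 4.25, pos_y_5 = 2, pos_z_5 = 9.25, width_5 = 3.75, height_5 = 1.75, pos_x_6 = 3.5, pos_y_6 = 3, pos_z_6 = 4, radius_6 = 1.5, pos_x_7 = 7, pos_y_7 = 9.5, pos_z_7 = 8.5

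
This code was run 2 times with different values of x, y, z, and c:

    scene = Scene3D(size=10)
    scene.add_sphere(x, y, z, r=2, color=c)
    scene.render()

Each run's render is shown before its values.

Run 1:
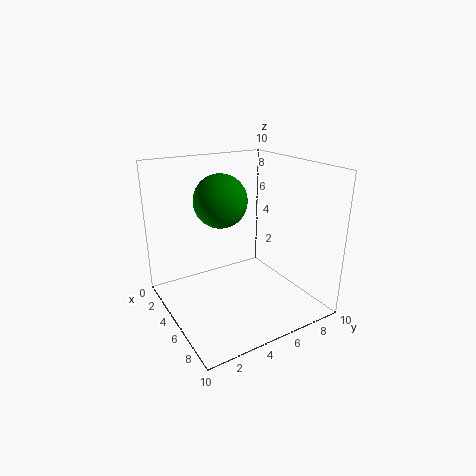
x = 2.5
y = 5
z = 7
c = 'green'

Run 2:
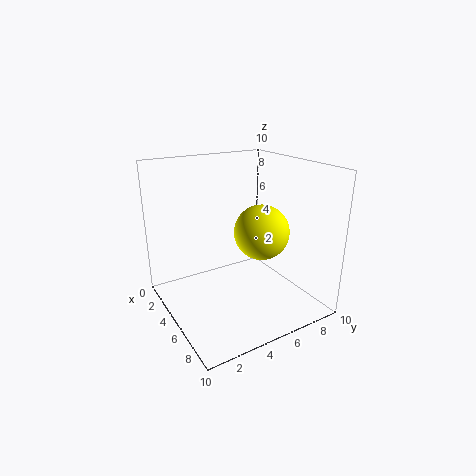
x = 5
y = 7
z = 5
c = 'yellow'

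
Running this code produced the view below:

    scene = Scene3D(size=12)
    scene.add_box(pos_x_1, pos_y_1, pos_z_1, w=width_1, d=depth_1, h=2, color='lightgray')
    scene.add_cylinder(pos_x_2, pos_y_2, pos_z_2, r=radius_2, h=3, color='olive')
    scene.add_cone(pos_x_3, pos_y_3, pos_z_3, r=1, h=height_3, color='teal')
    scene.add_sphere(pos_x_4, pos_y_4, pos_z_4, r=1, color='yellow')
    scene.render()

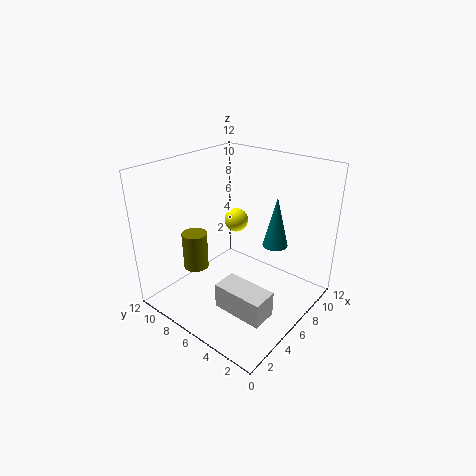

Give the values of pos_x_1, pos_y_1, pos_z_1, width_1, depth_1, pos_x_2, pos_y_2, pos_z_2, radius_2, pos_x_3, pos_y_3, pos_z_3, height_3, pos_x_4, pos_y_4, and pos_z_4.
pos_x_1 = 2; pos_y_1 = 1; pos_z_1 = 2; width_1 = 2; depth_1 = 4; pos_x_2 = 3; pos_y_2 = 8; pos_z_2 = 4; radius_2 = 1; pos_x_3 = 7; pos_y_3 = 3; pos_z_3 = 6; height_3 = 4; pos_x_4 = 7; pos_y_4 = 7; pos_z_4 = 7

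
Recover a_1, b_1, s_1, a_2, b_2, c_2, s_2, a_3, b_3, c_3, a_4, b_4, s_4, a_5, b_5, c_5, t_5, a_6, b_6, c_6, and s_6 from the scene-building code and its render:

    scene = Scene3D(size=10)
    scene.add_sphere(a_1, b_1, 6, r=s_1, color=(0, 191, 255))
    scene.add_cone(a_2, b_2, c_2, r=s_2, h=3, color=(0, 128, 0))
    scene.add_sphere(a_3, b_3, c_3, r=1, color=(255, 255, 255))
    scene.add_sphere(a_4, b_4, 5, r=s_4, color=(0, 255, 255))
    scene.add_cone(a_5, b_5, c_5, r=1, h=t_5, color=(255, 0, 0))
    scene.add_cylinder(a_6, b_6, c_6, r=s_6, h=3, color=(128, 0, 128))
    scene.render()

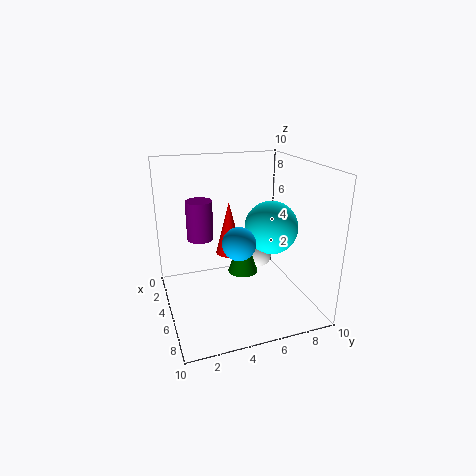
a_1 = 8, b_1 = 4, s_1 = 1, a_2 = 6, b_2 = 5, c_2 = 3, s_2 = 1, a_3 = 4, b_3 = 7, c_3 = 3, a_4 = 4, b_4 = 8, s_4 = 2, a_5 = 3, b_5 = 5, c_5 = 3, t_5 = 4, a_6 = 2, b_6 = 3, c_6 = 4, s_6 = 1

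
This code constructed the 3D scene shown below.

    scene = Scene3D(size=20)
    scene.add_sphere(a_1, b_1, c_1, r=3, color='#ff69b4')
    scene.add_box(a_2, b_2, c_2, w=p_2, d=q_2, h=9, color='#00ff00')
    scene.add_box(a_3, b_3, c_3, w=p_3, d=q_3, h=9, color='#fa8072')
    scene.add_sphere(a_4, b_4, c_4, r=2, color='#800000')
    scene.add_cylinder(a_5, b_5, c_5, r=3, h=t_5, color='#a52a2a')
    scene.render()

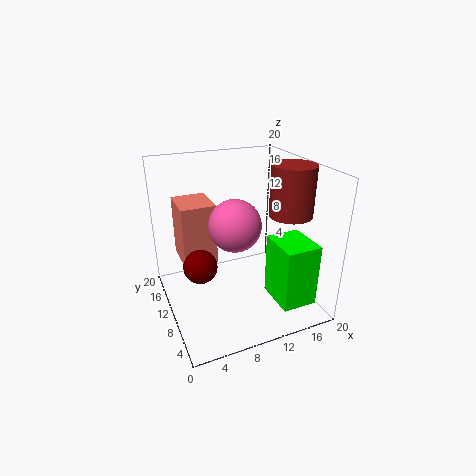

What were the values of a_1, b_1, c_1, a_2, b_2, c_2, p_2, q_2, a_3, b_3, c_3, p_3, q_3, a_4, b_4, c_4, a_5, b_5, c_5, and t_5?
a_1 = 7
b_1 = 4
c_1 = 15
a_2 = 14
b_2 = 3
c_2 = 1
p_2 = 5
q_2 = 6
a_3 = 3
b_3 = 13
c_3 = 5
p_3 = 5
q_3 = 6
a_4 = 3
b_4 = 5
c_4 = 10
a_5 = 17
b_5 = 8
c_5 = 13
t_5 = 7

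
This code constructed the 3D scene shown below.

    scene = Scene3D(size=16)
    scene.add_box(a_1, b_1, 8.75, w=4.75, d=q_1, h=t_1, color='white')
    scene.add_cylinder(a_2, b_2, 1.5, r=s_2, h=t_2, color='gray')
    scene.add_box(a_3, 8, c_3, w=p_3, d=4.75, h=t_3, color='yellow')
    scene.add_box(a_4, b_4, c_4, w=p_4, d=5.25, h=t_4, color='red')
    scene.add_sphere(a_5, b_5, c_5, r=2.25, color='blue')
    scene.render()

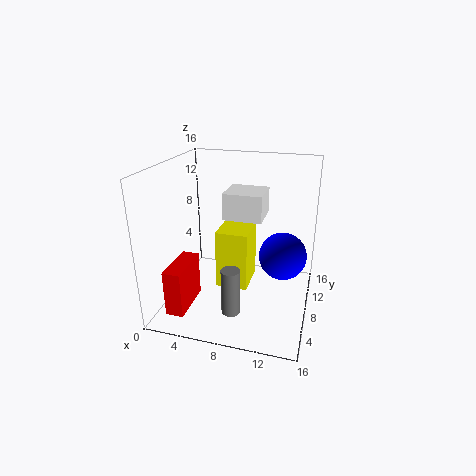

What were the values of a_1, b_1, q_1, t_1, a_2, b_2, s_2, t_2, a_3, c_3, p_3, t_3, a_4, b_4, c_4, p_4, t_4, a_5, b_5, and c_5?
a_1 = 5.25, b_1 = 10.75, q_1 = 4.5, t_1 = 3.25, a_2 = 8.5, b_2 = 3.5, s_2 = 1, t_2 = 5, a_3 = 5.25, c_3 = 1.25, p_3 = 3.75, t_3 = 7, a_4 = 1.25, b_4 = 2.5, c_4 = 0.25, p_4 = 2, t_4 = 5.25, a_5 = 13.5, b_5 = 4.25, c_5 = 8.5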